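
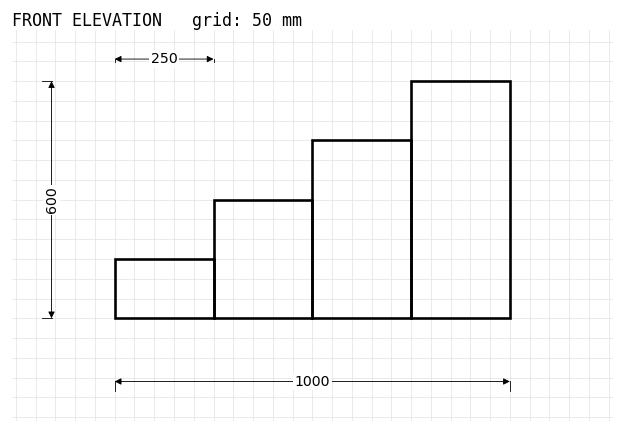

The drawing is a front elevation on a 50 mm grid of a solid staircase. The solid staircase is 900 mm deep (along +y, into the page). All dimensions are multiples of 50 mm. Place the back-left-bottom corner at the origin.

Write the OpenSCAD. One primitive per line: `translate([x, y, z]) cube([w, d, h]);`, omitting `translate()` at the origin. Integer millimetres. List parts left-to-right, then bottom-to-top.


cube([250, 900, 150]);
translate([250, 0, 0]) cube([250, 900, 300]);
translate([500, 0, 0]) cube([250, 900, 450]);
translate([750, 0, 0]) cube([250, 900, 600]);


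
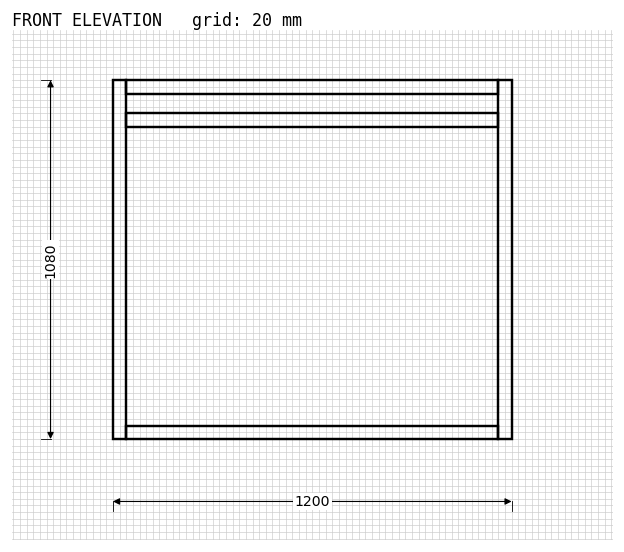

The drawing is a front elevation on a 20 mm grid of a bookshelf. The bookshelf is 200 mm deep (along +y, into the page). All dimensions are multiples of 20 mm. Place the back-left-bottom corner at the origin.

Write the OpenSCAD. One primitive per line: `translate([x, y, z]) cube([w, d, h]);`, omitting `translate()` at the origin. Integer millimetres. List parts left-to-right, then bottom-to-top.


cube([40, 200, 1080]);
translate([40, 0, 0]) cube([1120, 200, 40]);
translate([40, 0, 940]) cube([1120, 200, 40]);
translate([40, 0, 1040]) cube([1120, 200, 40]);
translate([1160, 0, 0]) cube([40, 200, 1080]);


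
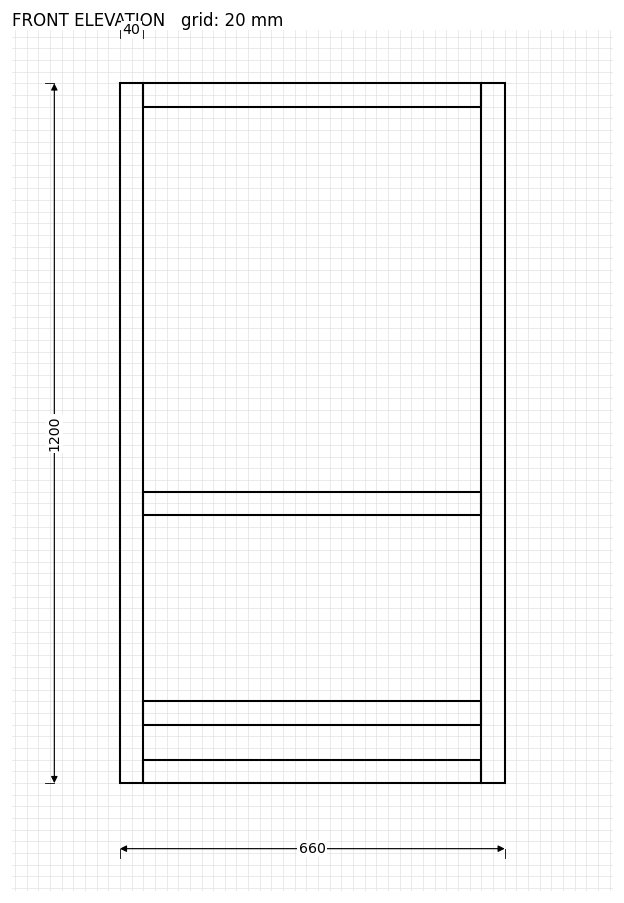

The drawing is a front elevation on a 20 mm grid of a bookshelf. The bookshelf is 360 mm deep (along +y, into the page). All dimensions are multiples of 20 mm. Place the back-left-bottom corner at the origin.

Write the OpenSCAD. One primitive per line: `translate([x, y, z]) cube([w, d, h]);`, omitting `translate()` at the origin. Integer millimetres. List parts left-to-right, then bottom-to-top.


cube([40, 360, 1200]);
translate([40, 0, 0]) cube([580, 360, 40]);
translate([40, 0, 100]) cube([580, 360, 40]);
translate([40, 0, 460]) cube([580, 360, 40]);
translate([40, 0, 1160]) cube([580, 360, 40]);
translate([620, 0, 0]) cube([40, 360, 1200]);


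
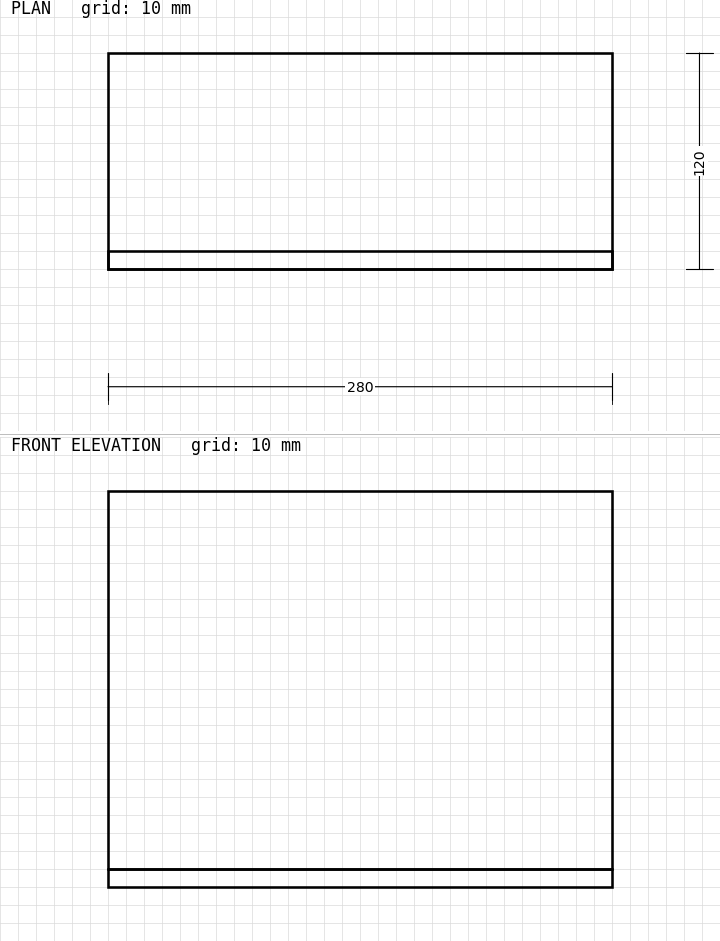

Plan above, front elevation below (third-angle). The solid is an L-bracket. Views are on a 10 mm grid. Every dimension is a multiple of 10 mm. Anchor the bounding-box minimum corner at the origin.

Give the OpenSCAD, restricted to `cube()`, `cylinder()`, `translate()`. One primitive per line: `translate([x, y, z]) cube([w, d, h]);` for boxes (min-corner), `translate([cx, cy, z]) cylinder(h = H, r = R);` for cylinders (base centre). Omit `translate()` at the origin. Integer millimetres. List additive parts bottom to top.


cube([280, 120, 10]);
translate([0, 0, 10]) cube([280, 10, 210]);


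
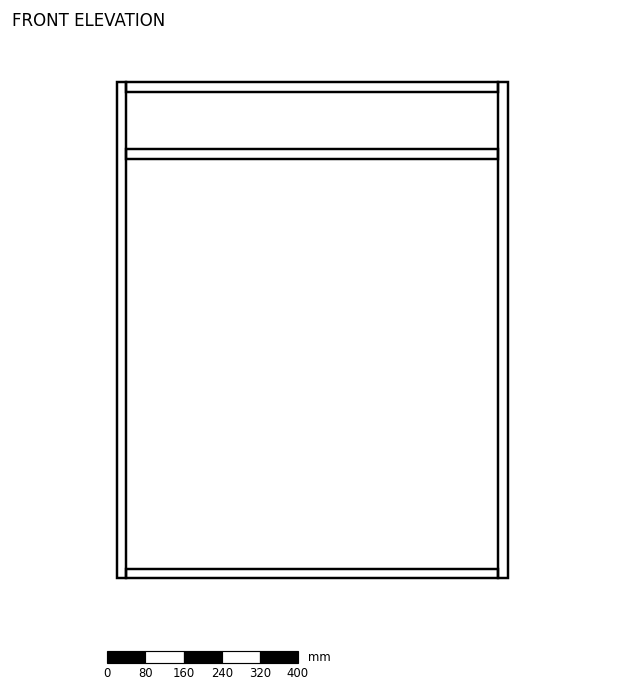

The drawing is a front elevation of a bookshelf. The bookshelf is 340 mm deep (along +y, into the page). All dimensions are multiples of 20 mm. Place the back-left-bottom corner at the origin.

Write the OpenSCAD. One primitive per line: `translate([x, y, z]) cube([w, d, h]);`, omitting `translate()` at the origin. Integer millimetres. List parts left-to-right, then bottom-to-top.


cube([20, 340, 1040]);
translate([20, 0, 0]) cube([780, 340, 20]);
translate([20, 0, 880]) cube([780, 340, 20]);
translate([20, 0, 1020]) cube([780, 340, 20]);
translate([800, 0, 0]) cube([20, 340, 1040]);


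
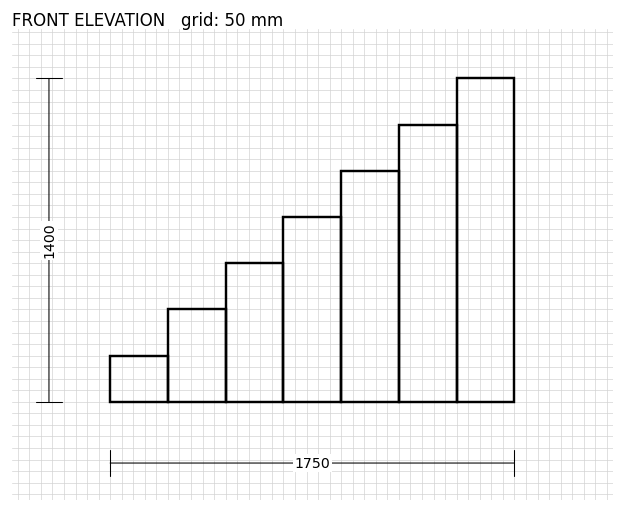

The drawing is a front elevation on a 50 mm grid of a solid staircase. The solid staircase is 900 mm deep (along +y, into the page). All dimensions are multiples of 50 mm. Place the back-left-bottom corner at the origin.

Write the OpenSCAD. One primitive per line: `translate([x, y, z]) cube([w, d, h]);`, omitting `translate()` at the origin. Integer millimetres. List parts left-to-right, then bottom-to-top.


cube([250, 900, 200]);
translate([250, 0, 0]) cube([250, 900, 400]);
translate([500, 0, 0]) cube([250, 900, 600]);
translate([750, 0, 0]) cube([250, 900, 800]);
translate([1000, 0, 0]) cube([250, 900, 1000]);
translate([1250, 0, 0]) cube([250, 900, 1200]);
translate([1500, 0, 0]) cube([250, 900, 1400]);


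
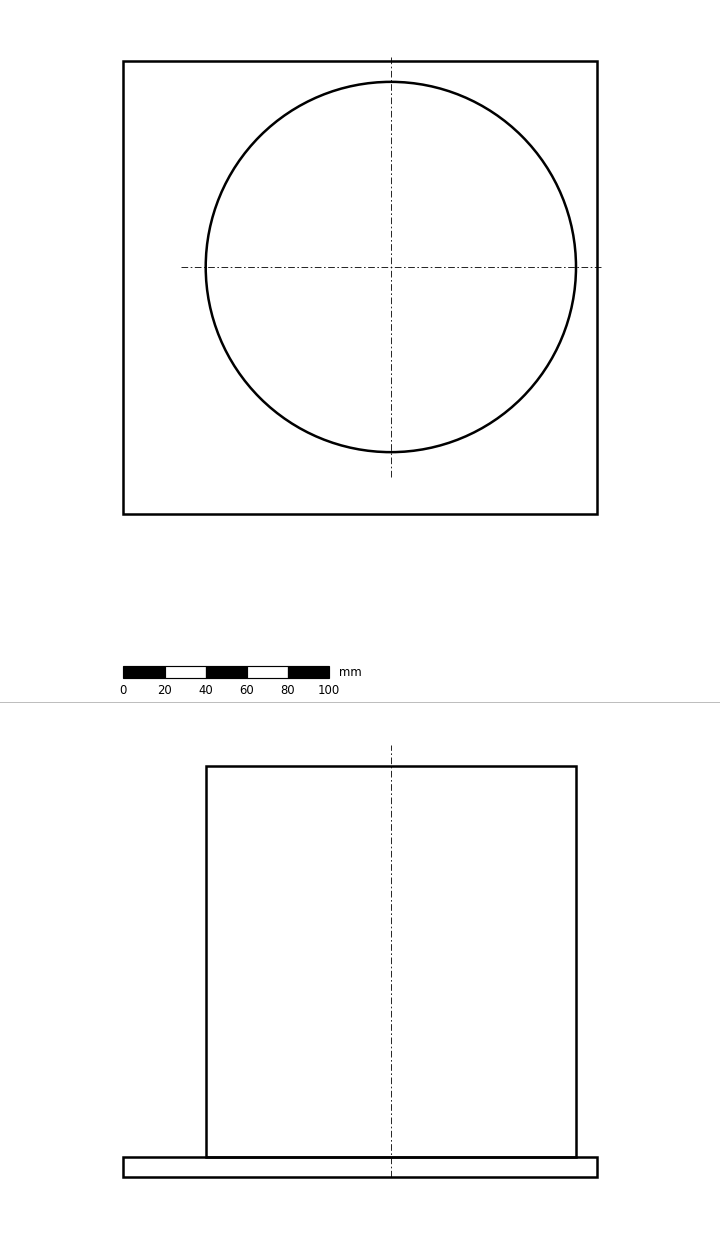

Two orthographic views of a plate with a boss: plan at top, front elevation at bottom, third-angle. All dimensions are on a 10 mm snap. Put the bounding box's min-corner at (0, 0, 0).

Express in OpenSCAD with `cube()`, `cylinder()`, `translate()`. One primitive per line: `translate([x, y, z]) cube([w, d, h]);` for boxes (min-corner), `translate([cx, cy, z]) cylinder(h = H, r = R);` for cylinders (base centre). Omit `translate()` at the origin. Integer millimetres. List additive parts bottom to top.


cube([230, 220, 10]);
translate([130, 120, 10]) cylinder(h = 190, r = 90);


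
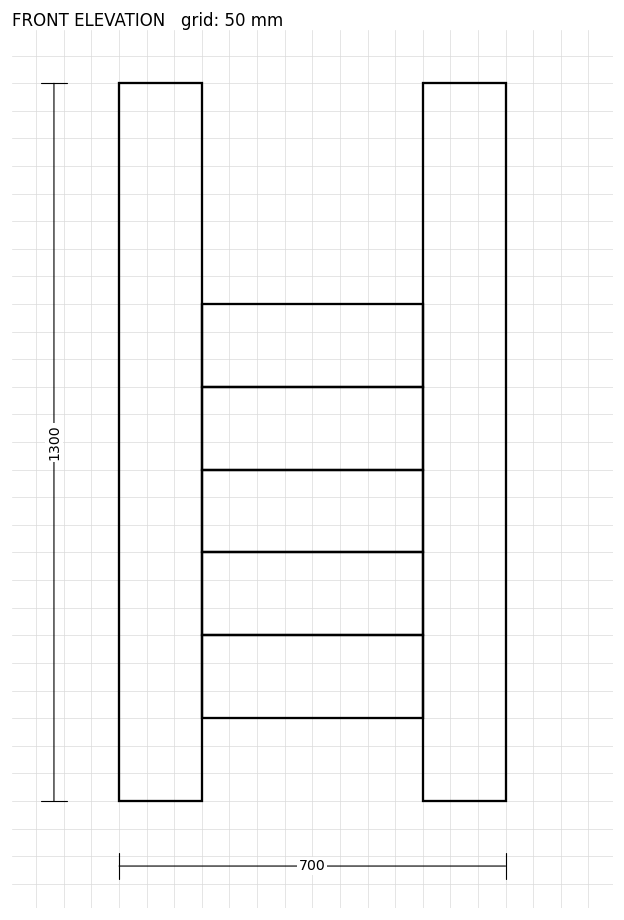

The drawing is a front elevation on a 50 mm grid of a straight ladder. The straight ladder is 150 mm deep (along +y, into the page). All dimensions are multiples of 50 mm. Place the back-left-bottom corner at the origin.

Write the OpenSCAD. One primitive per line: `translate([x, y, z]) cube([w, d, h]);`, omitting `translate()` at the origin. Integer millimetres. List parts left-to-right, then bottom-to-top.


cube([150, 150, 1300]);
translate([150, 0, 150]) cube([400, 150, 150]);
translate([150, 0, 300]) cube([400, 150, 150]);
translate([150, 0, 450]) cube([400, 150, 150]);
translate([150, 0, 600]) cube([400, 150, 150]);
translate([150, 0, 750]) cube([400, 150, 150]);
translate([550, 0, 0]) cube([150, 150, 1300]);


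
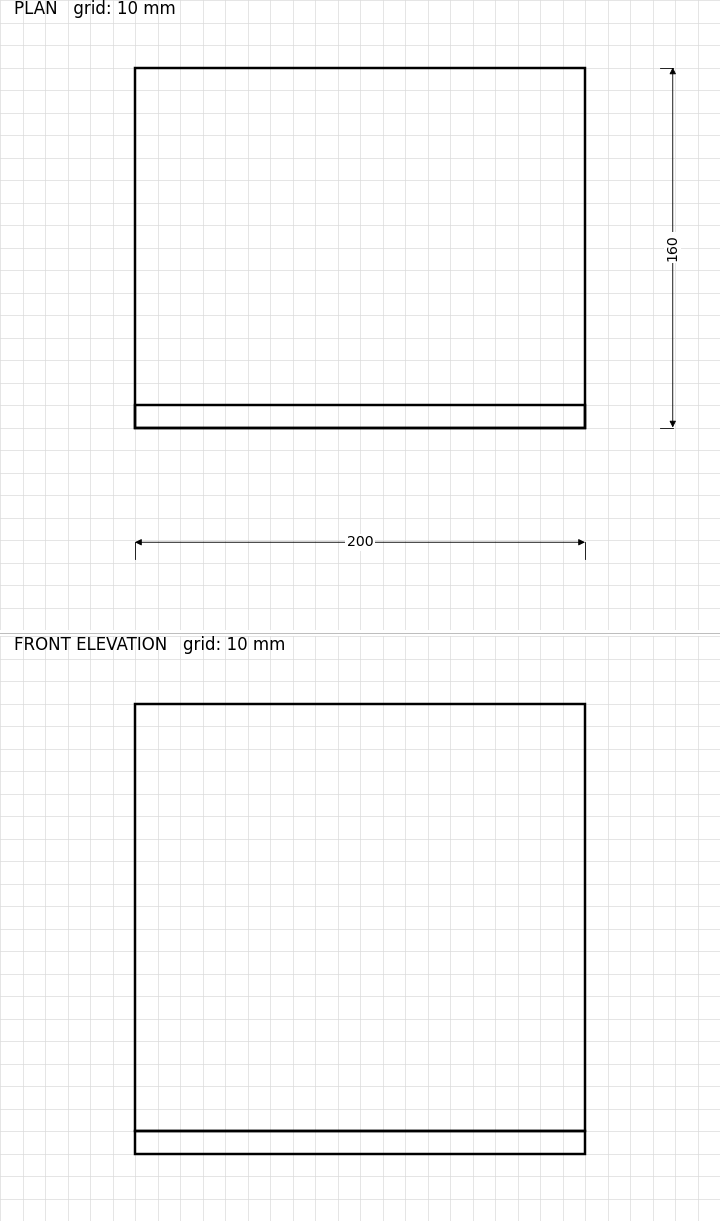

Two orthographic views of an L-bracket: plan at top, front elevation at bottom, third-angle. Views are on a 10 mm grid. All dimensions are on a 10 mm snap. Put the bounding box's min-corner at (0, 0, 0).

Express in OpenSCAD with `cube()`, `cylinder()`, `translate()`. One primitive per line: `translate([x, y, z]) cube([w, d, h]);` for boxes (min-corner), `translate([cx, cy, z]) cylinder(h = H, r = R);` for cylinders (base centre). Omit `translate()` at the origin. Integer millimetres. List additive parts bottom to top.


cube([200, 160, 10]);
translate([0, 0, 10]) cube([200, 10, 190]);


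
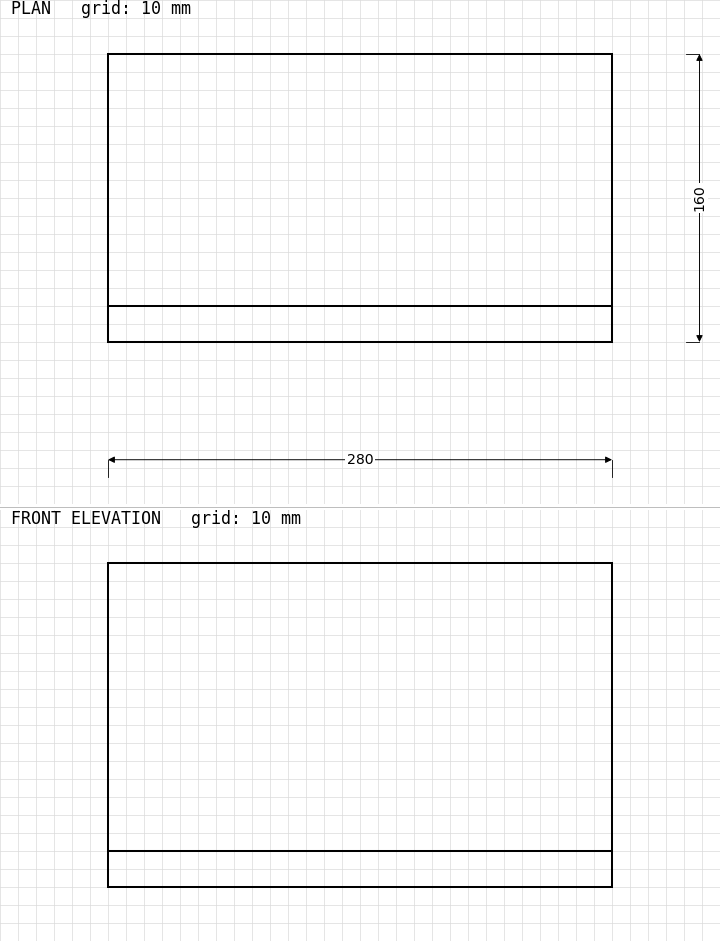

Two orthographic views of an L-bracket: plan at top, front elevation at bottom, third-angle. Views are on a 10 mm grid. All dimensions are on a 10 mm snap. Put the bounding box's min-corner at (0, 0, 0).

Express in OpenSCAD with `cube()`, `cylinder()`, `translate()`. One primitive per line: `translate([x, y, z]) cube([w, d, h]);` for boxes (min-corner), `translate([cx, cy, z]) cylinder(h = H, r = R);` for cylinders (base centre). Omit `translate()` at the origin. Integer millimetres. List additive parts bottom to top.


cube([280, 160, 20]);
translate([0, 0, 20]) cube([280, 20, 160]);


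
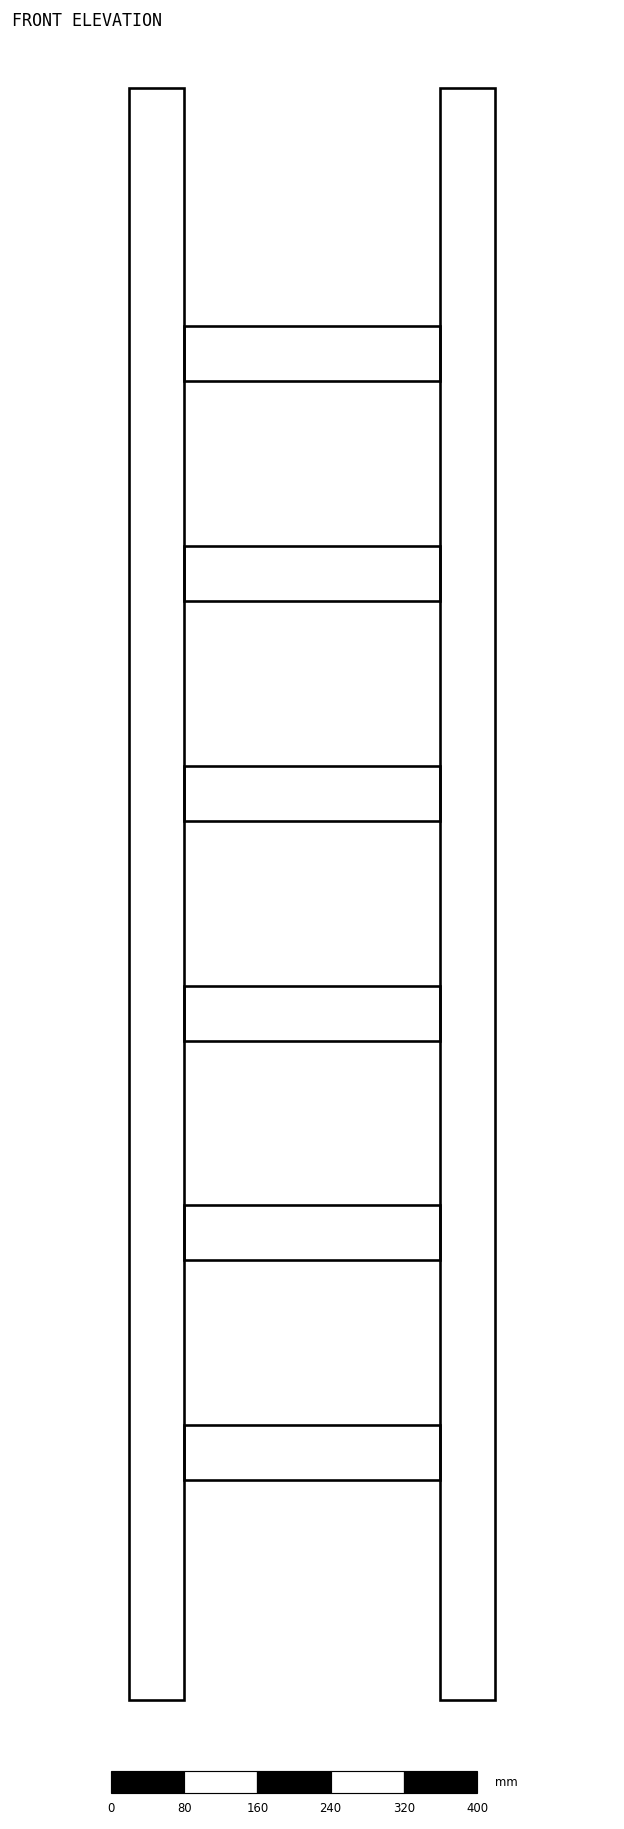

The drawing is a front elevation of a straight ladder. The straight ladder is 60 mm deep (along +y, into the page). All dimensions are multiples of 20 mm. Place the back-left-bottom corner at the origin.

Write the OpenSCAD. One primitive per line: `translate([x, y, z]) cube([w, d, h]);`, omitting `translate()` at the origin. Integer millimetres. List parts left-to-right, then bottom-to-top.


cube([60, 60, 1760]);
translate([60, 0, 240]) cube([280, 60, 60]);
translate([60, 0, 480]) cube([280, 60, 60]);
translate([60, 0, 720]) cube([280, 60, 60]);
translate([60, 0, 960]) cube([280, 60, 60]);
translate([60, 0, 1200]) cube([280, 60, 60]);
translate([60, 0, 1440]) cube([280, 60, 60]);
translate([340, 0, 0]) cube([60, 60, 1760]);


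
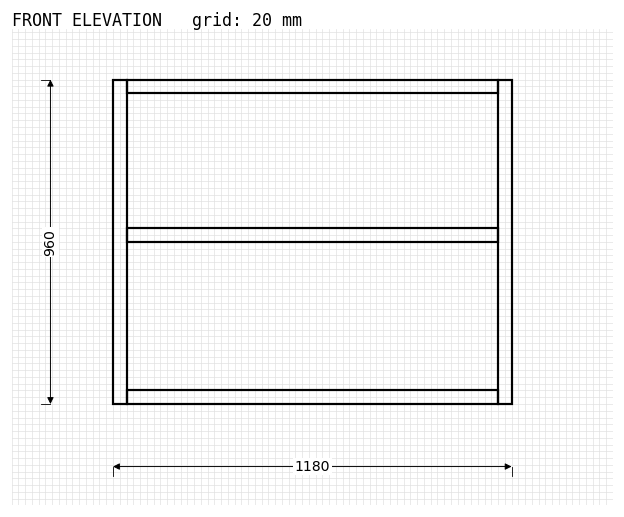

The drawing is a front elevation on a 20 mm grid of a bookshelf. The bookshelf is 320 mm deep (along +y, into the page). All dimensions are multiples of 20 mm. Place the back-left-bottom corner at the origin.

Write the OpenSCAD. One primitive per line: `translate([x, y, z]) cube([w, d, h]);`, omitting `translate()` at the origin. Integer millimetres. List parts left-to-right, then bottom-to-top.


cube([40, 320, 960]);
translate([40, 0, 0]) cube([1100, 320, 40]);
translate([40, 0, 480]) cube([1100, 320, 40]);
translate([40, 0, 920]) cube([1100, 320, 40]);
translate([1140, 0, 0]) cube([40, 320, 960]);


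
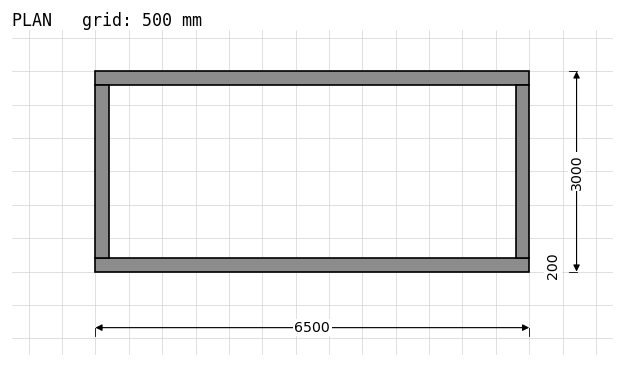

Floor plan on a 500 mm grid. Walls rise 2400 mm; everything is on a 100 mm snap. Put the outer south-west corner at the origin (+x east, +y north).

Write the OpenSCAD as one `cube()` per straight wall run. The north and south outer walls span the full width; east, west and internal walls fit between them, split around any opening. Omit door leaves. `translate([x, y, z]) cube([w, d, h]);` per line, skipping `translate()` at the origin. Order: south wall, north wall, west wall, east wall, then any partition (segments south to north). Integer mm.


cube([6500, 200, 2400]);
translate([0, 2800, 0]) cube([6500, 200, 2400]);
translate([0, 200, 0]) cube([200, 2600, 2400]);
translate([6300, 200, 0]) cube([200, 2600, 2400]);


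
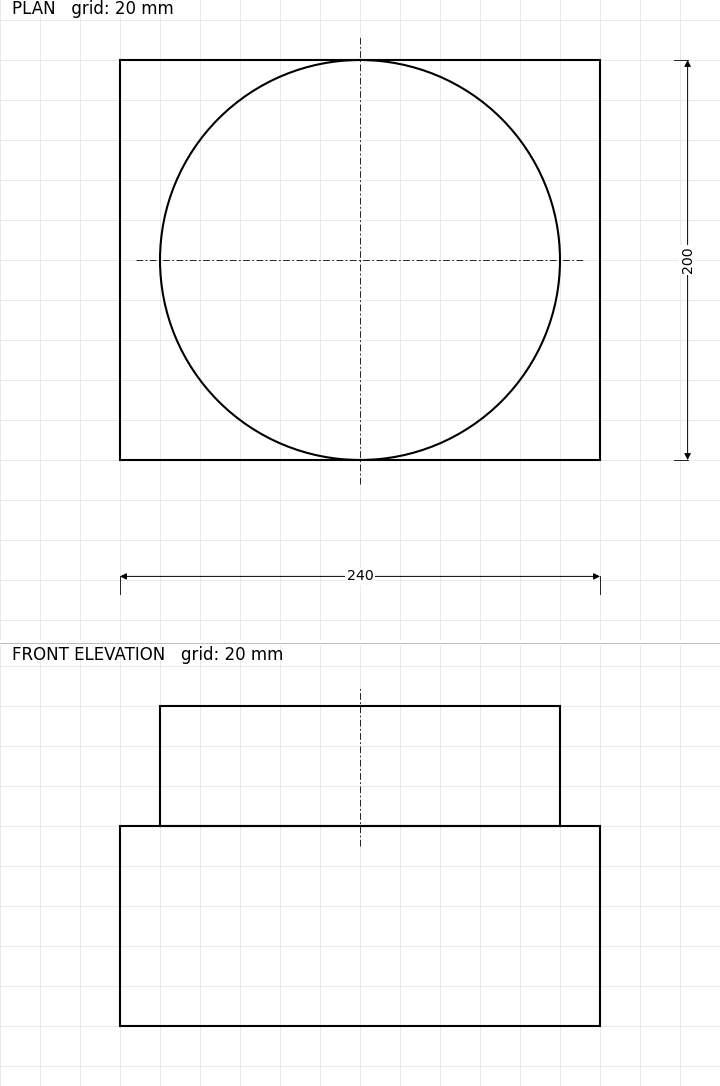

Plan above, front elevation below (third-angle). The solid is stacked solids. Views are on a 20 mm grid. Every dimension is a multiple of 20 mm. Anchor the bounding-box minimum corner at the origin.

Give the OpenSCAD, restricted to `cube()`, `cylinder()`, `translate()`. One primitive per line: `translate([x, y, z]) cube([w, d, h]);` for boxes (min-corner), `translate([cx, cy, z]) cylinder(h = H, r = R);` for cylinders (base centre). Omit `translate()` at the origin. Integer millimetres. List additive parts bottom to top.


cube([240, 200, 100]);
translate([120, 100, 100]) cylinder(h = 60, r = 100);


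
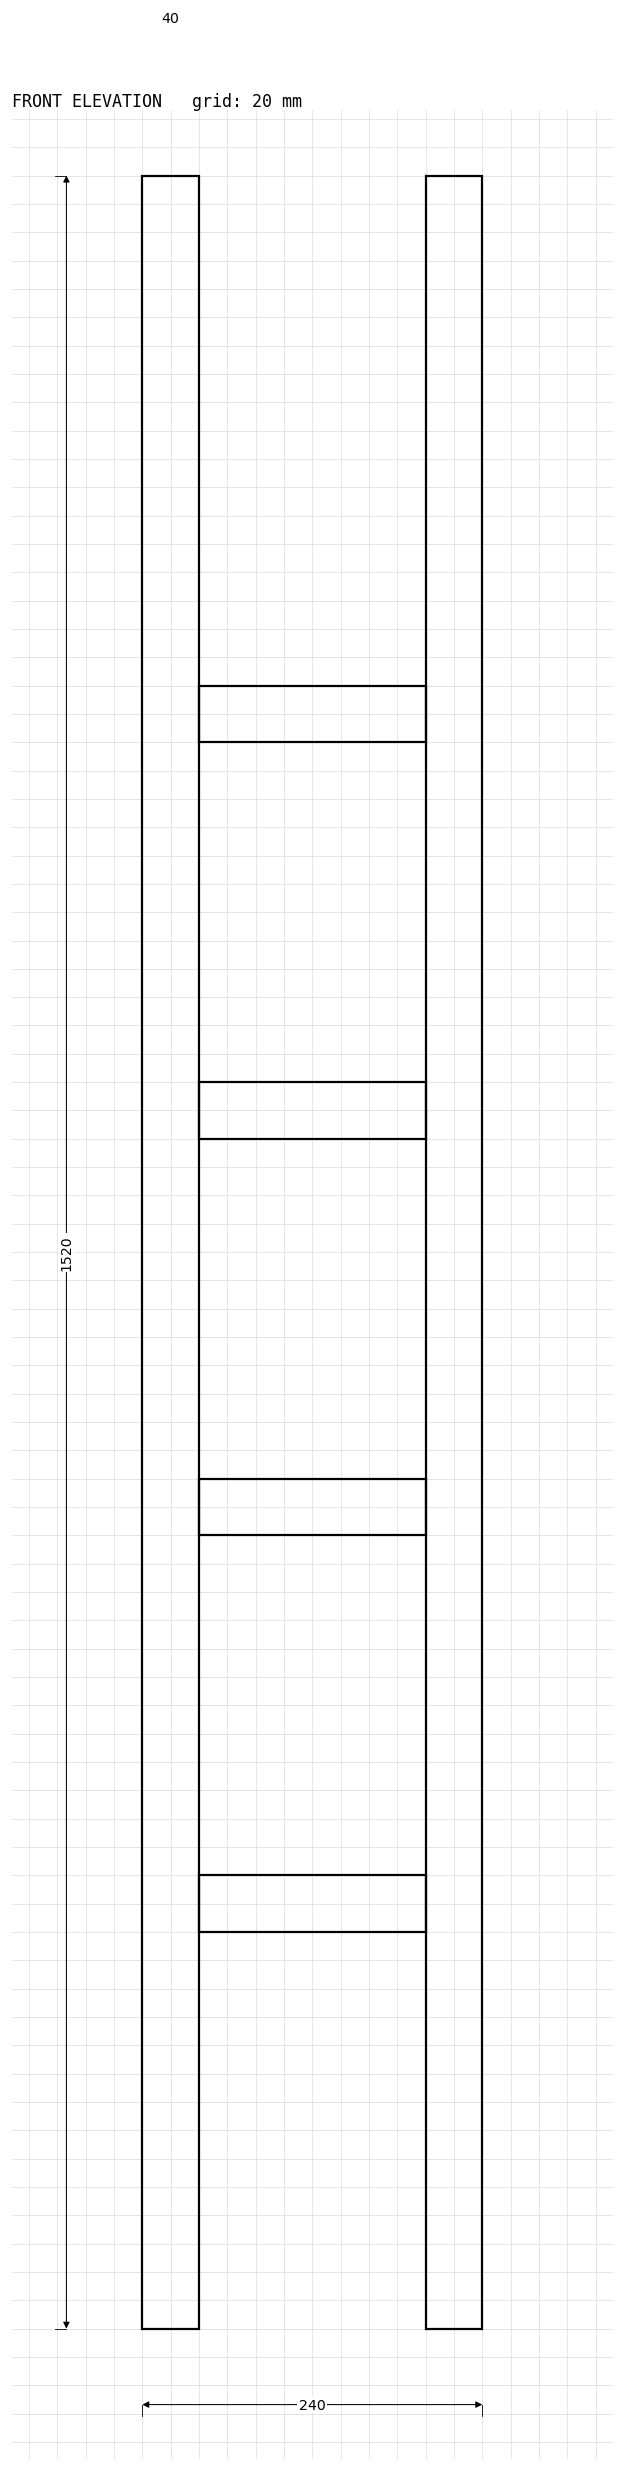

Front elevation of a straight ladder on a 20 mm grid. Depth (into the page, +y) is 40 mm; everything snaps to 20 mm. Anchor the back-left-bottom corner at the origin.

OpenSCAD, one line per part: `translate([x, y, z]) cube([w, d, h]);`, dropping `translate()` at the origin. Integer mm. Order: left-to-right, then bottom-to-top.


cube([40, 40, 1520]);
translate([40, 0, 280]) cube([160, 40, 40]);
translate([40, 0, 560]) cube([160, 40, 40]);
translate([40, 0, 840]) cube([160, 40, 40]);
translate([40, 0, 1120]) cube([160, 40, 40]);
translate([200, 0, 0]) cube([40, 40, 1520]);


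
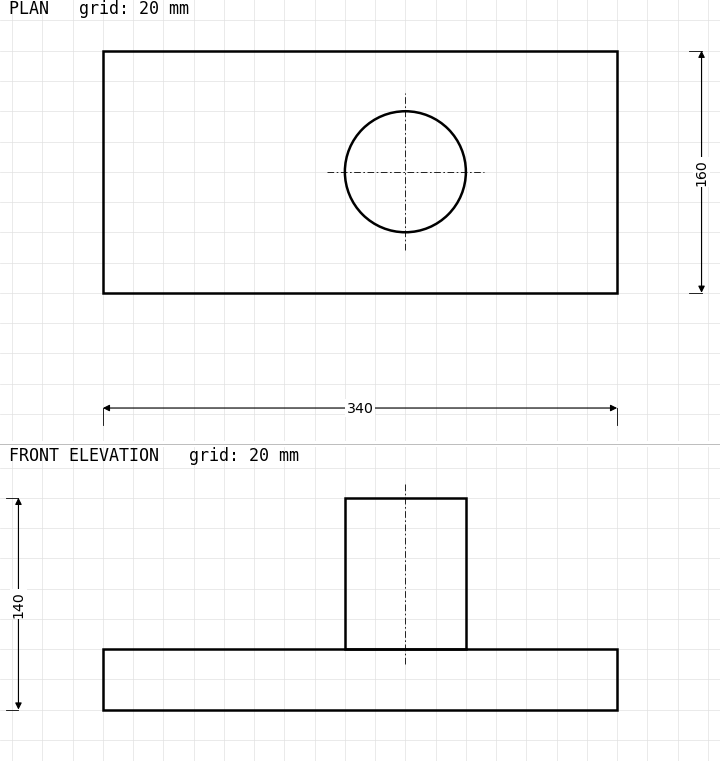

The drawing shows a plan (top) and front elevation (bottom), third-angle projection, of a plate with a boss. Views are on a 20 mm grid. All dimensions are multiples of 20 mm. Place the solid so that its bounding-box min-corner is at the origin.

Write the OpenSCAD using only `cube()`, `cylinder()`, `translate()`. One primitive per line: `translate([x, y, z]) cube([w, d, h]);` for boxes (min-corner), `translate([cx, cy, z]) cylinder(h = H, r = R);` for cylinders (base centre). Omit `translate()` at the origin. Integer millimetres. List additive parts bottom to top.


cube([340, 160, 40]);
translate([200, 80, 40]) cylinder(h = 100, r = 40);


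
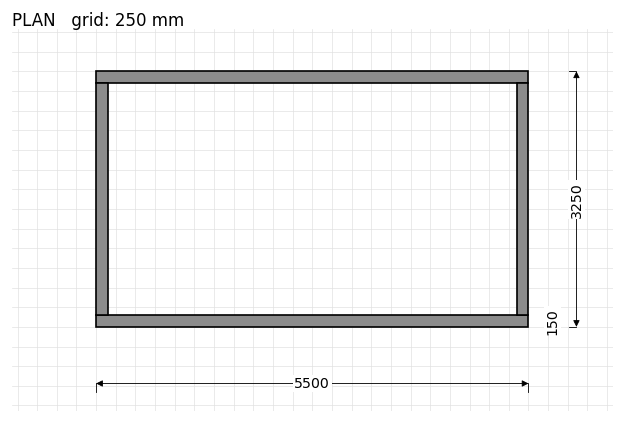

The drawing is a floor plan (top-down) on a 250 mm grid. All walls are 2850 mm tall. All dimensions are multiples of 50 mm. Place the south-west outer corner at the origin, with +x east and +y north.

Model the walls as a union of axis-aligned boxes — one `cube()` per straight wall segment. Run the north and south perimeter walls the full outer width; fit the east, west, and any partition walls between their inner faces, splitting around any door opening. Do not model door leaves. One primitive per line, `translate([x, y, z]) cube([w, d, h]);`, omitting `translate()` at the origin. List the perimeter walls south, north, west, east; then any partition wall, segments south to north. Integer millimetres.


cube([5500, 150, 2850]);
translate([0, 3100, 0]) cube([5500, 150, 2850]);
translate([0, 150, 0]) cube([150, 2950, 2850]);
translate([5350, 150, 0]) cube([150, 2950, 2850]);


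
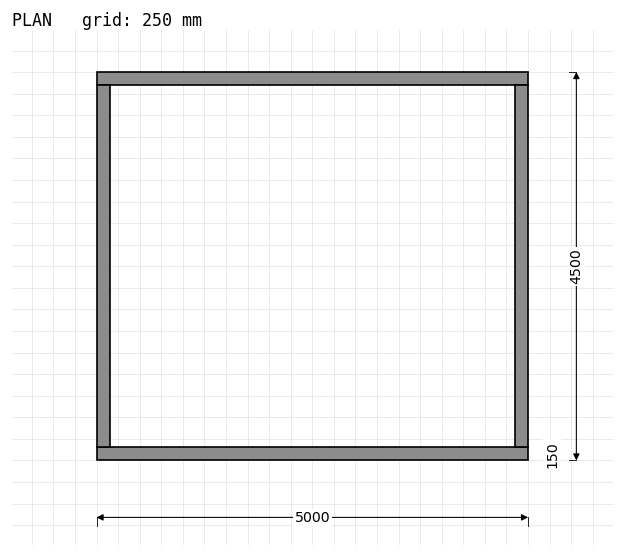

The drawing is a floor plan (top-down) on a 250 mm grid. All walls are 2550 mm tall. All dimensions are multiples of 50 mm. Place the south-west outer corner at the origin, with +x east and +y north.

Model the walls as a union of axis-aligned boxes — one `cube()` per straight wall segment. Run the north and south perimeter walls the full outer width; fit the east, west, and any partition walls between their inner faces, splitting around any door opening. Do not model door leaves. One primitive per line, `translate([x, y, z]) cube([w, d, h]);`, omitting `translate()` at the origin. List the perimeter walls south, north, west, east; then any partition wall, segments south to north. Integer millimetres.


cube([5000, 150, 2550]);
translate([0, 4350, 0]) cube([5000, 150, 2550]);
translate([0, 150, 0]) cube([150, 4200, 2550]);
translate([4850, 150, 0]) cube([150, 4200, 2550]);


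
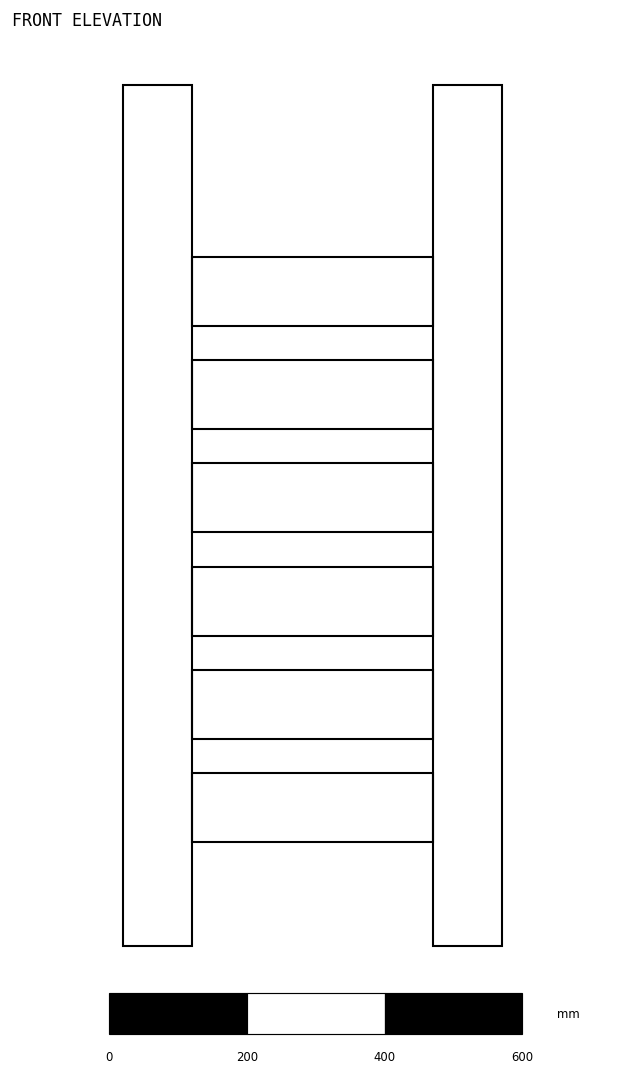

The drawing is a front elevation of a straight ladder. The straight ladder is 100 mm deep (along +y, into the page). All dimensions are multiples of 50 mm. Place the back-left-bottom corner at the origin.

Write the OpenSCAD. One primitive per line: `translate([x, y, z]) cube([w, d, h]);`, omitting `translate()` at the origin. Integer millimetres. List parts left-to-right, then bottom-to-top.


cube([100, 100, 1250]);
translate([100, 0, 150]) cube([350, 100, 100]);
translate([100, 0, 300]) cube([350, 100, 100]);
translate([100, 0, 450]) cube([350, 100, 100]);
translate([100, 0, 600]) cube([350, 100, 100]);
translate([100, 0, 750]) cube([350, 100, 100]);
translate([100, 0, 900]) cube([350, 100, 100]);
translate([450, 0, 0]) cube([100, 100, 1250]);


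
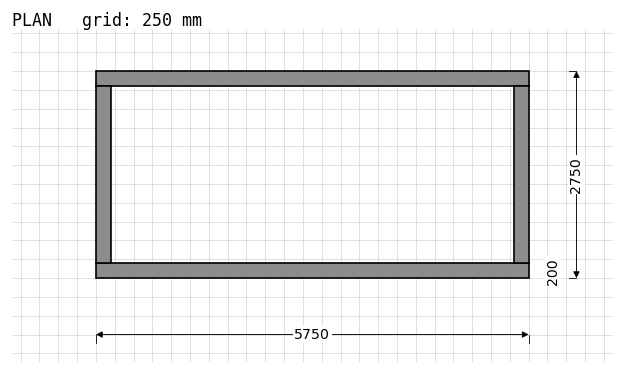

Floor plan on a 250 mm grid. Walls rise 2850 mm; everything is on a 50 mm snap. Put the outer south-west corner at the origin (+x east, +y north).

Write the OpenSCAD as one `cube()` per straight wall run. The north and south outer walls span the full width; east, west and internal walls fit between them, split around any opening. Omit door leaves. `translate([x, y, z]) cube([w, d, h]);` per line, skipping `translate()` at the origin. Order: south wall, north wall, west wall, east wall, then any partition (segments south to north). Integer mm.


cube([5750, 200, 2850]);
translate([0, 2550, 0]) cube([5750, 200, 2850]);
translate([0, 200, 0]) cube([200, 2350, 2850]);
translate([5550, 200, 0]) cube([200, 2350, 2850]);


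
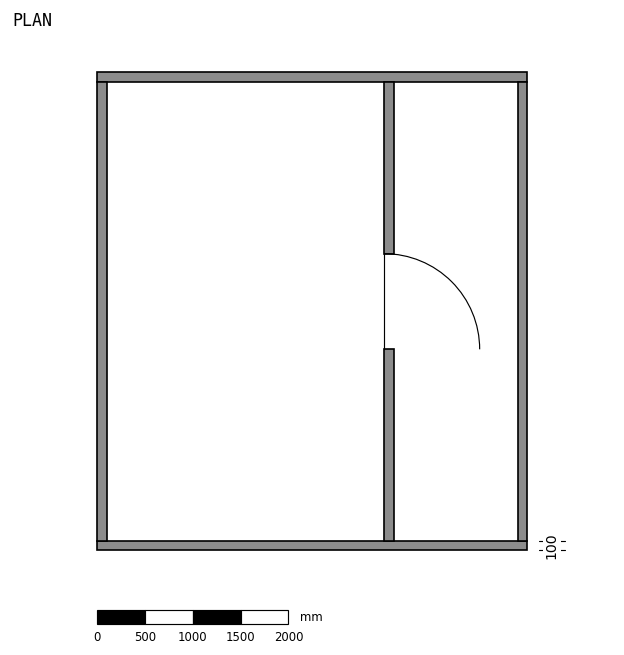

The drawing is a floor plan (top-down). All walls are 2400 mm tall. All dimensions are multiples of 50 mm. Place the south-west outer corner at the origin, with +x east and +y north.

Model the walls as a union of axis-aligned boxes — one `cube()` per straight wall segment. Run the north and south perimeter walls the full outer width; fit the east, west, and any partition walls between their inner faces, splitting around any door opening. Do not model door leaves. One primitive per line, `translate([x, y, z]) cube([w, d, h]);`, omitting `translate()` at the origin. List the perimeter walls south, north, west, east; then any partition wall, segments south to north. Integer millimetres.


cube([4500, 100, 2400]);
translate([0, 4900, 0]) cube([4500, 100, 2400]);
translate([0, 100, 0]) cube([100, 4800, 2400]);
translate([4400, 100, 0]) cube([100, 4800, 2400]);
translate([3000, 100, 0]) cube([100, 2000, 2400]);
translate([3000, 3100, 0]) cube([100, 1800, 2400]);


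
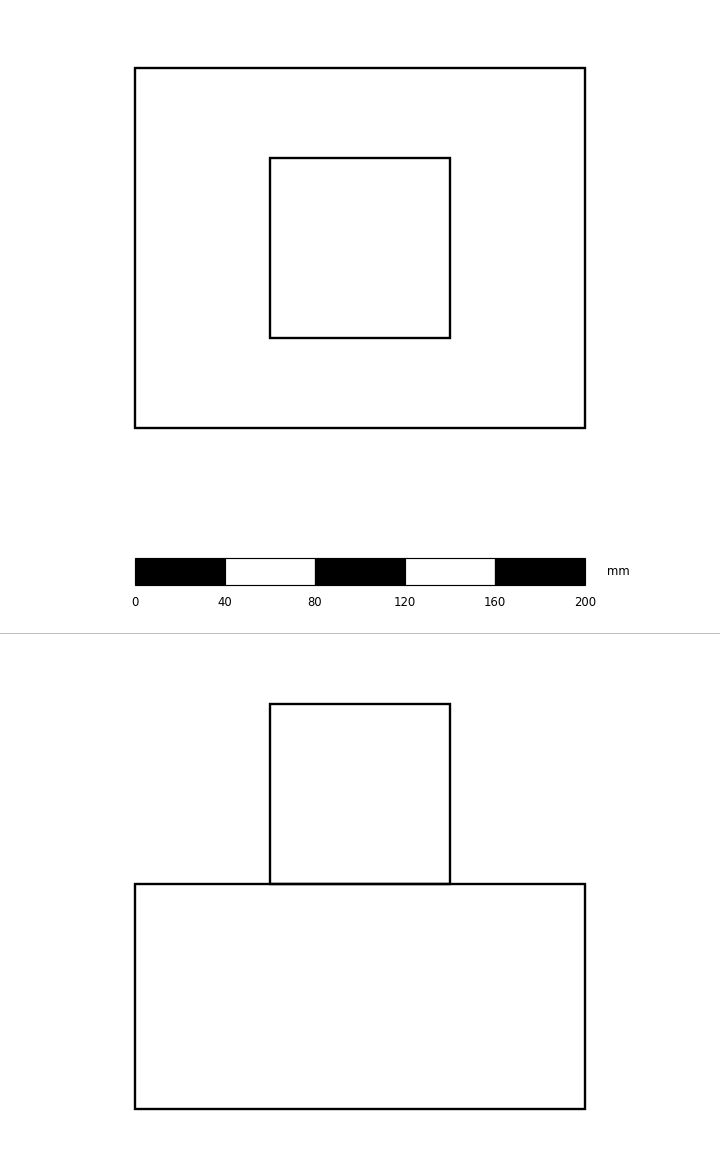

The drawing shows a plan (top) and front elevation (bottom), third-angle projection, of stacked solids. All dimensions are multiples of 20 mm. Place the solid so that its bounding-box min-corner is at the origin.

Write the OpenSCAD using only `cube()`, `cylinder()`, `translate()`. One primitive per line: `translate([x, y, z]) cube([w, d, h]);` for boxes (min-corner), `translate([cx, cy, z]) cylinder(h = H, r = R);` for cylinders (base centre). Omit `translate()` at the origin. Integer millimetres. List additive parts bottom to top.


cube([200, 160, 100]);
translate([60, 40, 100]) cube([80, 80, 80]);


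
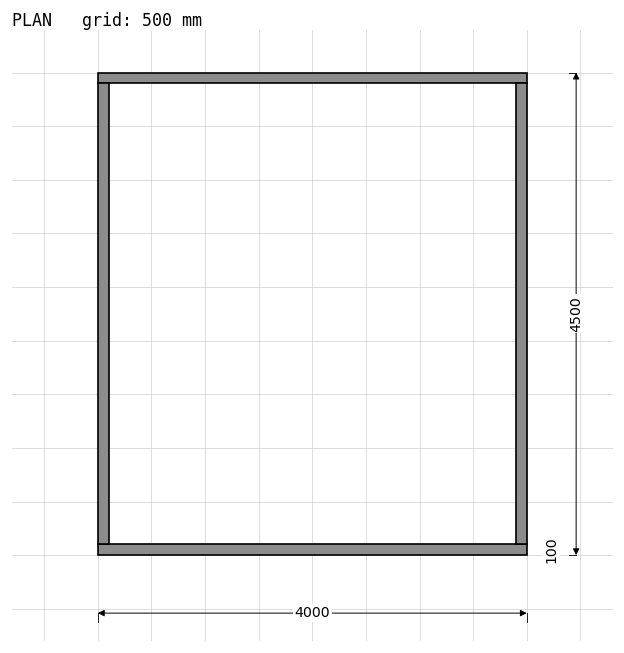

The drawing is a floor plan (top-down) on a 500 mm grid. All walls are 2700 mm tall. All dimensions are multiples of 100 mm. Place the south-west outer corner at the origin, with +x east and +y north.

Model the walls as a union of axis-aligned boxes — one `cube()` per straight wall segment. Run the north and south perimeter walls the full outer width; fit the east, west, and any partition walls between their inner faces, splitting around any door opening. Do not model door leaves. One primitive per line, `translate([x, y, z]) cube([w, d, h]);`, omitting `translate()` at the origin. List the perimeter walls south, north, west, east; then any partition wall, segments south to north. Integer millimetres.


cube([4000, 100, 2700]);
translate([0, 4400, 0]) cube([4000, 100, 2700]);
translate([0, 100, 0]) cube([100, 4300, 2700]);
translate([3900, 100, 0]) cube([100, 4300, 2700]);


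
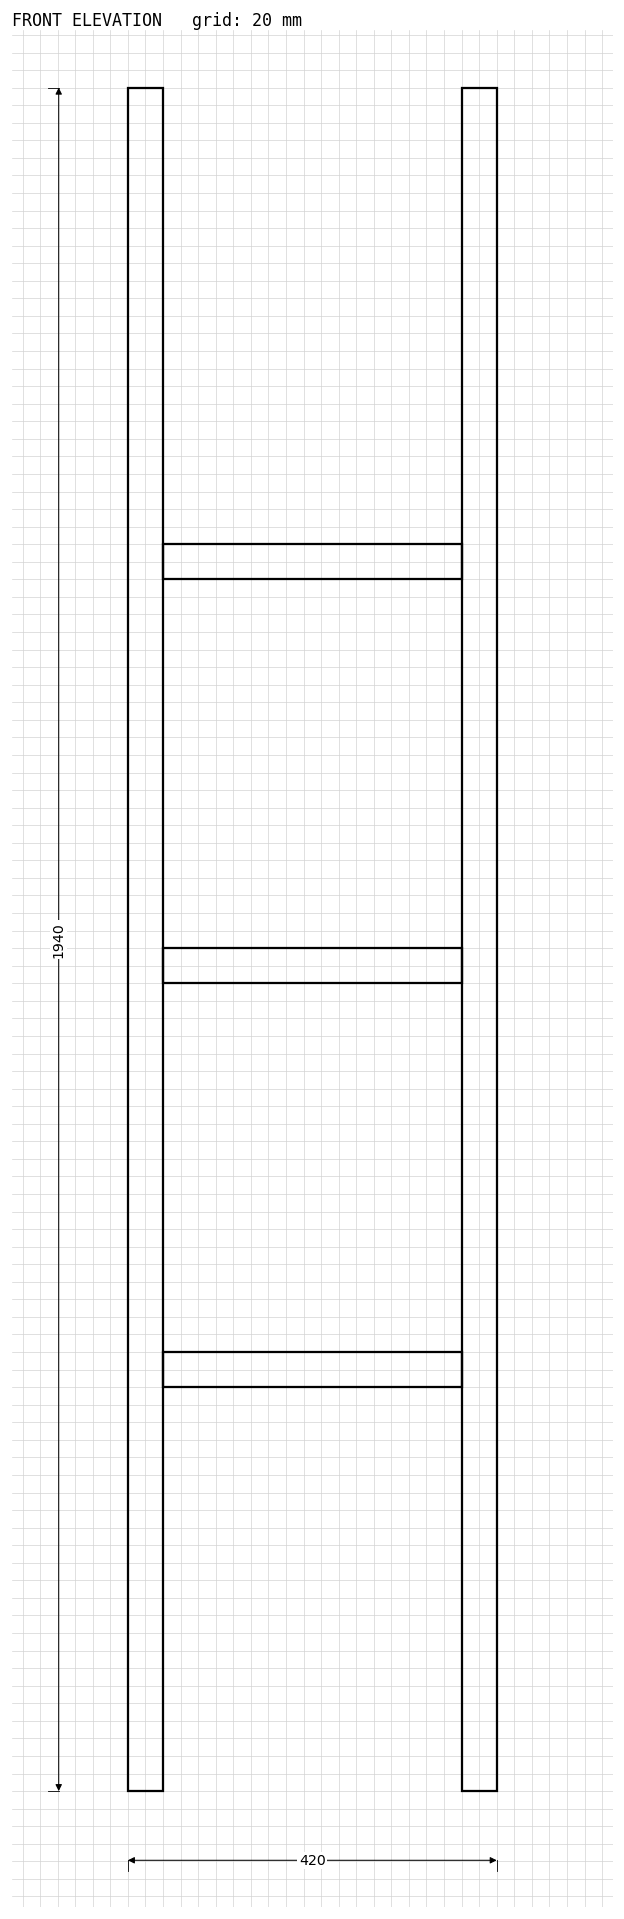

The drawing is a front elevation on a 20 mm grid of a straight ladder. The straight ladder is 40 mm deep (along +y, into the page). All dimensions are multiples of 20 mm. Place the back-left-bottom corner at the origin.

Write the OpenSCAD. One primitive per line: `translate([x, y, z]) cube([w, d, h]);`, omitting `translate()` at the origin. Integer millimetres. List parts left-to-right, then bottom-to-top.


cube([40, 40, 1940]);
translate([40, 0, 460]) cube([340, 40, 40]);
translate([40, 0, 920]) cube([340, 40, 40]);
translate([40, 0, 1380]) cube([340, 40, 40]);
translate([380, 0, 0]) cube([40, 40, 1940]);


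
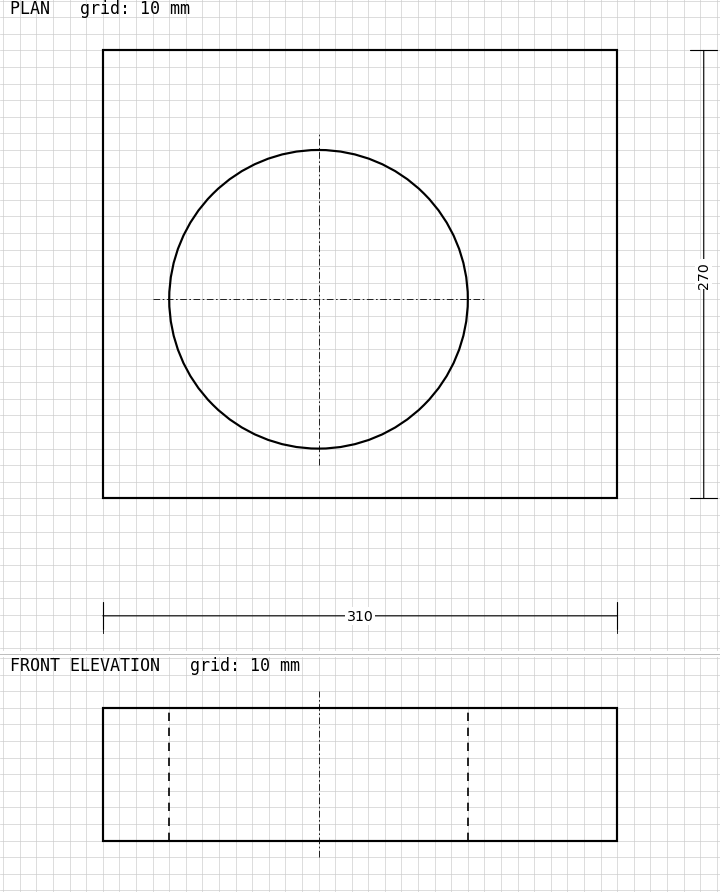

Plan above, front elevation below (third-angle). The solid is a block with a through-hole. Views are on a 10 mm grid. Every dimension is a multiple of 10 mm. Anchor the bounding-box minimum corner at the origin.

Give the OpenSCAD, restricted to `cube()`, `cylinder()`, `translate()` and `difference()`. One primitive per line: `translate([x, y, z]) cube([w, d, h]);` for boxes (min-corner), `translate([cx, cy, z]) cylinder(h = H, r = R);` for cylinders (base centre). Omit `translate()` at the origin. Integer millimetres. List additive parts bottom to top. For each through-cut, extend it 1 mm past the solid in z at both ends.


difference() {
  cube([310, 270, 80]);
  translate([130, 120, -1]) cylinder(h = 82, r = 90);
}


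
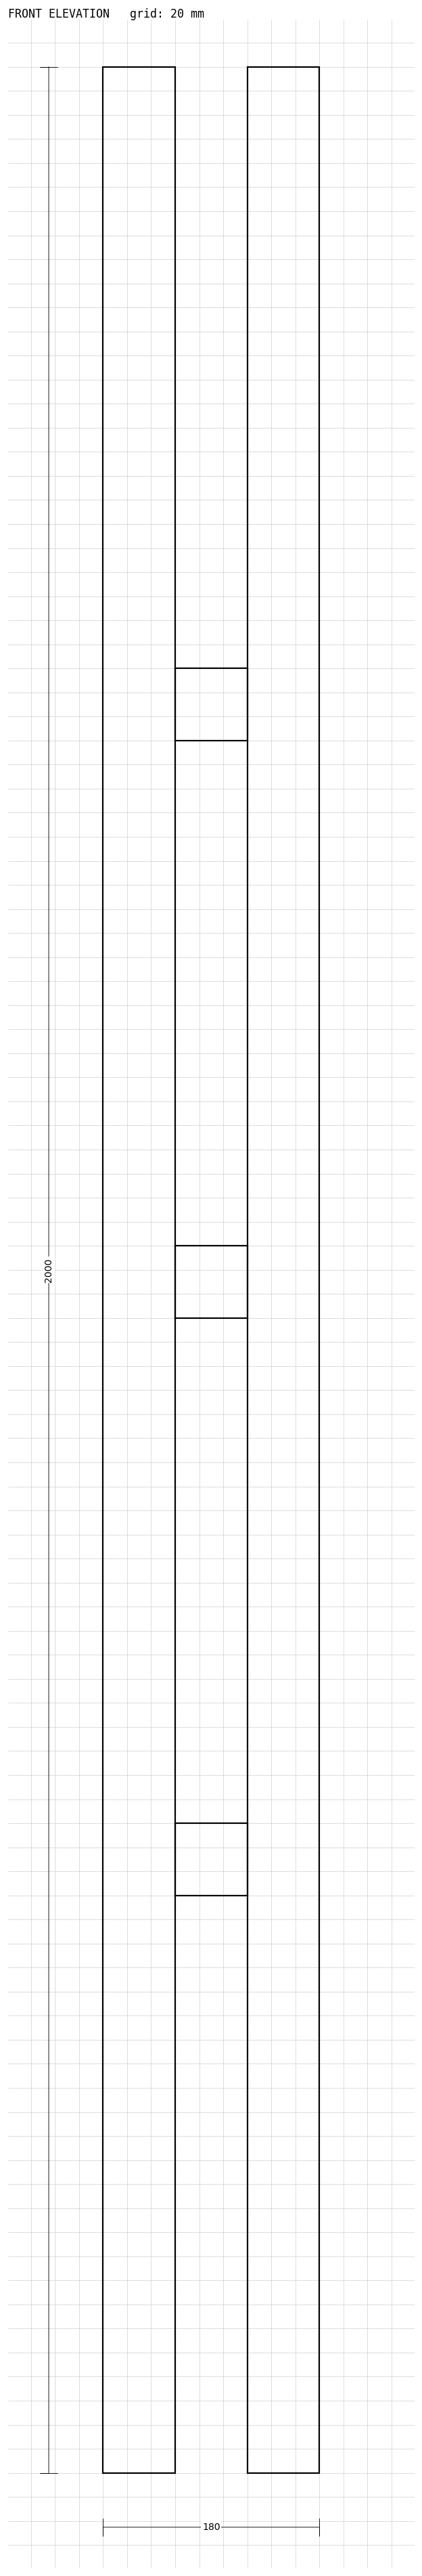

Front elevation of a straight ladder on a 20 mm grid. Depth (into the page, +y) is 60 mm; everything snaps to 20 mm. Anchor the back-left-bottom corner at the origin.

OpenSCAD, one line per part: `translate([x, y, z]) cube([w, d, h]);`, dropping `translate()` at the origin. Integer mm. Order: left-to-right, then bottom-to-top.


cube([60, 60, 2000]);
translate([60, 0, 480]) cube([60, 60, 60]);
translate([60, 0, 960]) cube([60, 60, 60]);
translate([60, 0, 1440]) cube([60, 60, 60]);
translate([120, 0, 0]) cube([60, 60, 2000]);


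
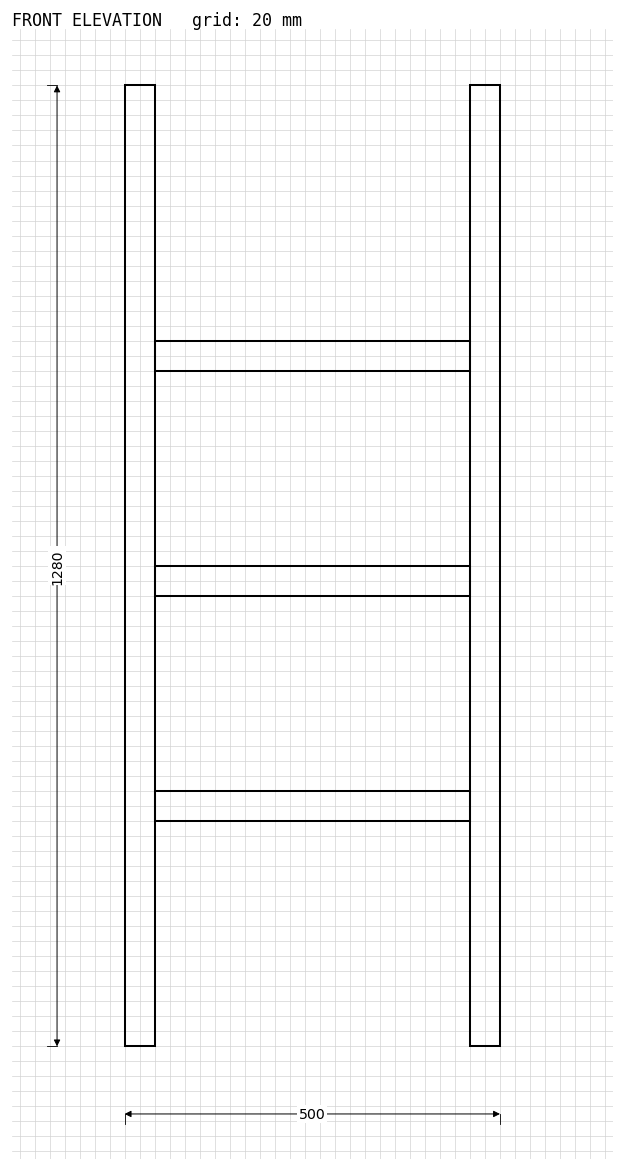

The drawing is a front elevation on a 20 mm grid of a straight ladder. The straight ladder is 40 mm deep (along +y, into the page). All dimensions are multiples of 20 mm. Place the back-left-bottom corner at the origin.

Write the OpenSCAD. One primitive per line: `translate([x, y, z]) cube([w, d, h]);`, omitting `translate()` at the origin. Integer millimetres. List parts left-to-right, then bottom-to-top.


cube([40, 40, 1280]);
translate([40, 0, 300]) cube([420, 40, 40]);
translate([40, 0, 600]) cube([420, 40, 40]);
translate([40, 0, 900]) cube([420, 40, 40]);
translate([460, 0, 0]) cube([40, 40, 1280]);


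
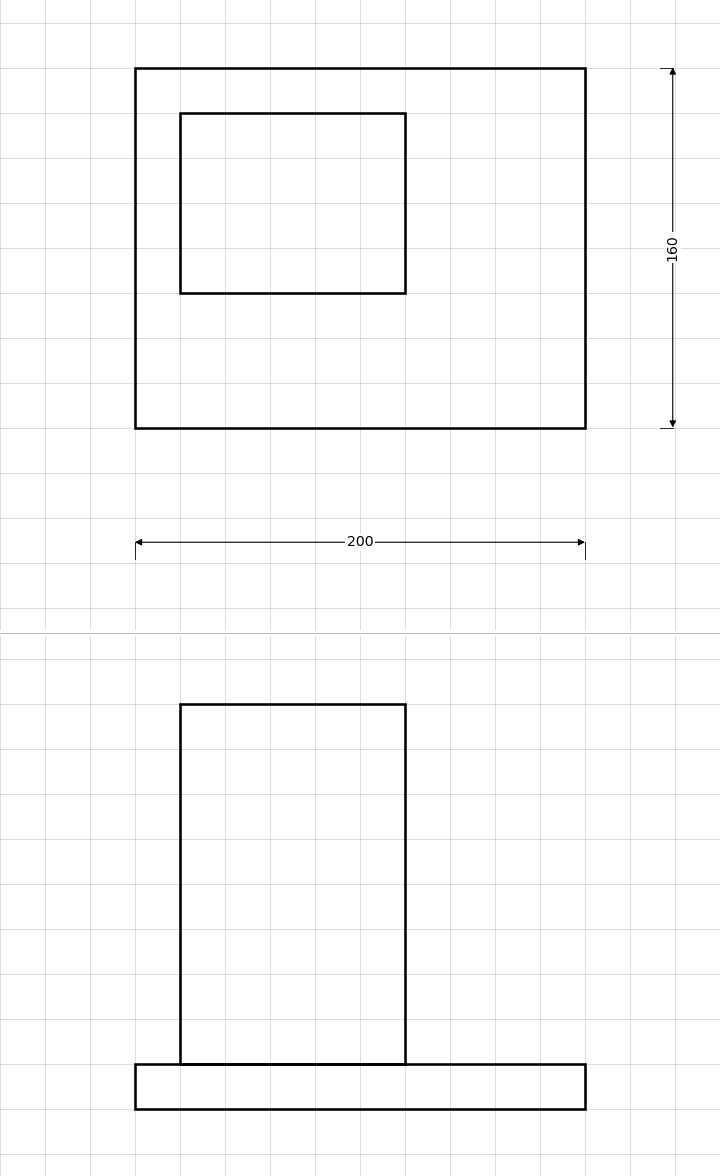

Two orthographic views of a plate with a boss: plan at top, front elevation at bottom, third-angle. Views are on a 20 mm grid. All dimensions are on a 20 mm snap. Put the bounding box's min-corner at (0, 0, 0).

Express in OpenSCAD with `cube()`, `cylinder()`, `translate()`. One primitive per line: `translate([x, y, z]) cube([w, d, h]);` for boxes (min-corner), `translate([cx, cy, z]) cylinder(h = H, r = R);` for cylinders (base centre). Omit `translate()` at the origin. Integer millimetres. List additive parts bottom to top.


cube([200, 160, 20]);
translate([20, 60, 20]) cube([100, 80, 160]);


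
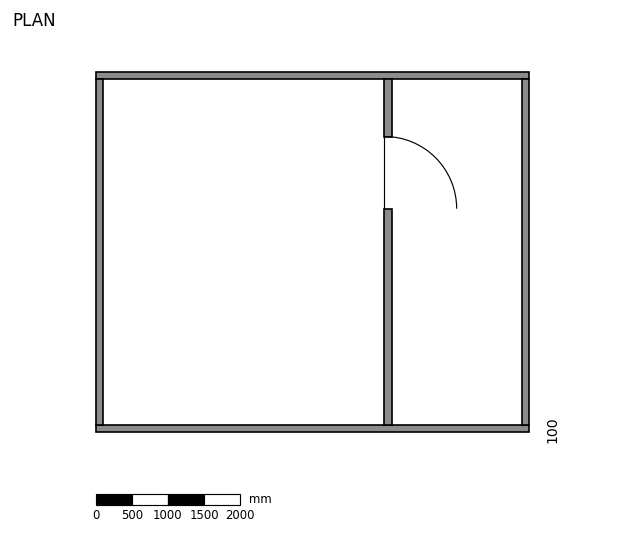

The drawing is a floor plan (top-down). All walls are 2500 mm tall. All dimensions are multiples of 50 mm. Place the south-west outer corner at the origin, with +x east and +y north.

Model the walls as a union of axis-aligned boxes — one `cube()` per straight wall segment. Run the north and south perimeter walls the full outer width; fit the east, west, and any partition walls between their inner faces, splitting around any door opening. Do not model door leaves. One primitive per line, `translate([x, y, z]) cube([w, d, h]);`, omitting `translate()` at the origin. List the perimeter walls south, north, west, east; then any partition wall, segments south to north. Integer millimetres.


cube([6000, 100, 2500]);
translate([0, 4900, 0]) cube([6000, 100, 2500]);
translate([0, 100, 0]) cube([100, 4800, 2500]);
translate([5900, 100, 0]) cube([100, 4800, 2500]);
translate([4000, 100, 0]) cube([100, 3000, 2500]);
translate([4000, 4100, 0]) cube([100, 800, 2500]);


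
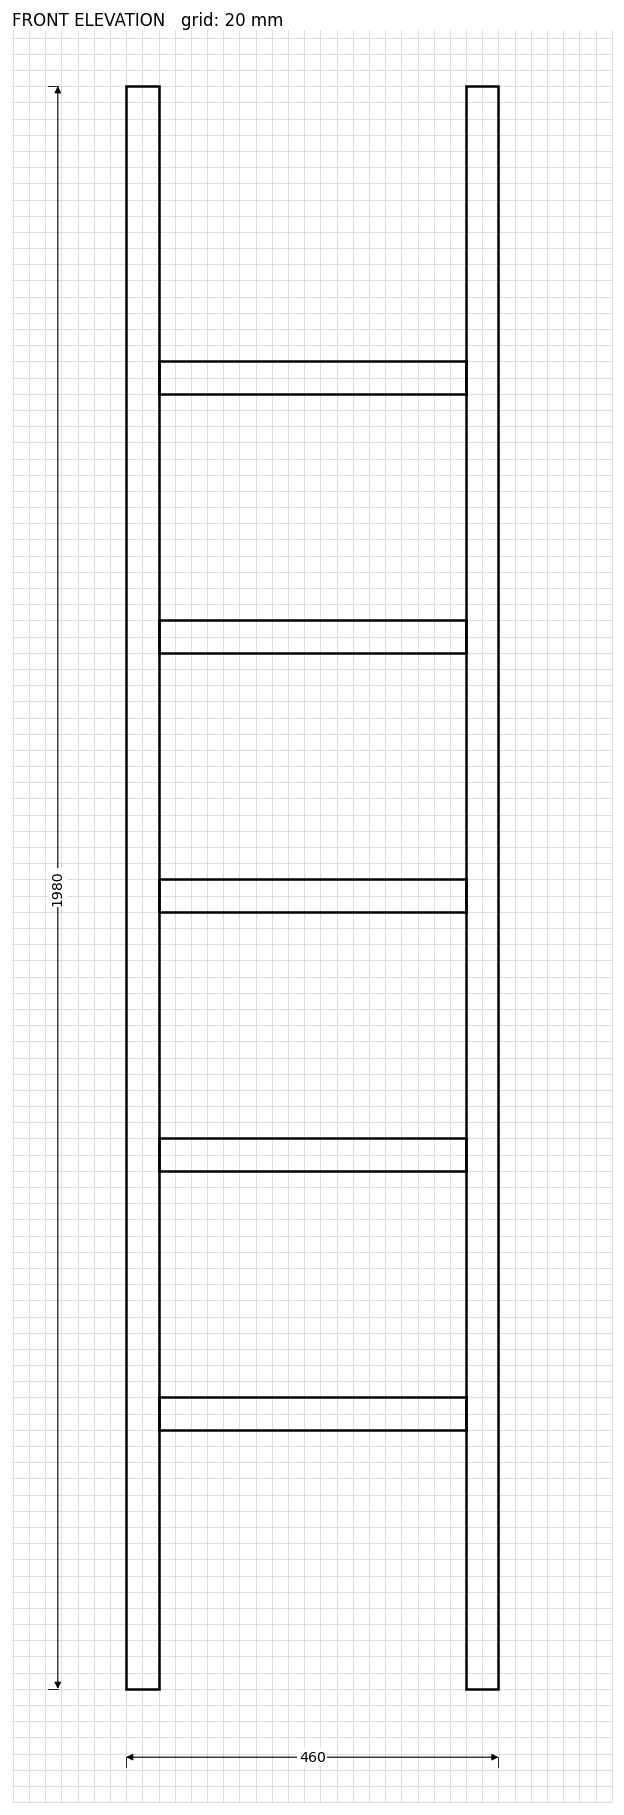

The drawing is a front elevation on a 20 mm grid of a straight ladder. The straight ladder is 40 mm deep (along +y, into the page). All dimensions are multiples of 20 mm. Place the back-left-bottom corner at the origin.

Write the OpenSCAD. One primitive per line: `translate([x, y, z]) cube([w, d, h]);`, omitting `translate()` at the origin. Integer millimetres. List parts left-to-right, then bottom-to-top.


cube([40, 40, 1980]);
translate([40, 0, 320]) cube([380, 40, 40]);
translate([40, 0, 640]) cube([380, 40, 40]);
translate([40, 0, 960]) cube([380, 40, 40]);
translate([40, 0, 1280]) cube([380, 40, 40]);
translate([40, 0, 1600]) cube([380, 40, 40]);
translate([420, 0, 0]) cube([40, 40, 1980]);


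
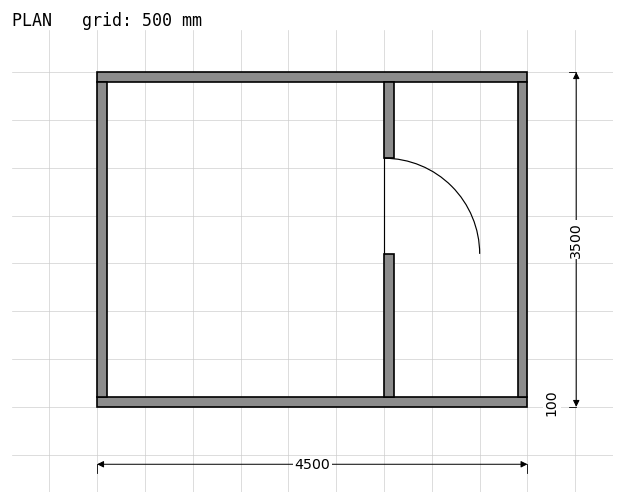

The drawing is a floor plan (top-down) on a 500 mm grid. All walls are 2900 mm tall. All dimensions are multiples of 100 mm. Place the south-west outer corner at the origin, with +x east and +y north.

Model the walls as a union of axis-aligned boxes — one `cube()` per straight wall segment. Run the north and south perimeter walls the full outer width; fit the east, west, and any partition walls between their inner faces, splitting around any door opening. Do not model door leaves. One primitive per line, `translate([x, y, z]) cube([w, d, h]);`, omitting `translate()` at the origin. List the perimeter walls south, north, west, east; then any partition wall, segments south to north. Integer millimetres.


cube([4500, 100, 2900]);
translate([0, 3400, 0]) cube([4500, 100, 2900]);
translate([0, 100, 0]) cube([100, 3300, 2900]);
translate([4400, 100, 0]) cube([100, 3300, 2900]);
translate([3000, 100, 0]) cube([100, 1500, 2900]);
translate([3000, 2600, 0]) cube([100, 800, 2900]);


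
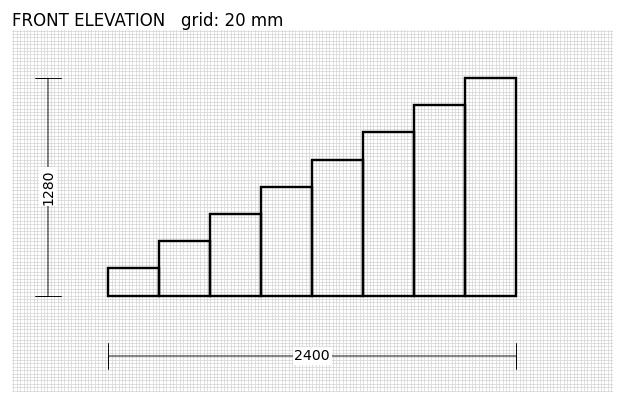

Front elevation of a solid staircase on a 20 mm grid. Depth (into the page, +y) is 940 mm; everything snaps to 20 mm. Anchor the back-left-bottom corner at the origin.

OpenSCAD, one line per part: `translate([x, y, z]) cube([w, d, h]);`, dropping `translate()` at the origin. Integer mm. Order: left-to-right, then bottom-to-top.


cube([300, 940, 160]);
translate([300, 0, 0]) cube([300, 940, 320]);
translate([600, 0, 0]) cube([300, 940, 480]);
translate([900, 0, 0]) cube([300, 940, 640]);
translate([1200, 0, 0]) cube([300, 940, 800]);
translate([1500, 0, 0]) cube([300, 940, 960]);
translate([1800, 0, 0]) cube([300, 940, 1120]);
translate([2100, 0, 0]) cube([300, 940, 1280]);


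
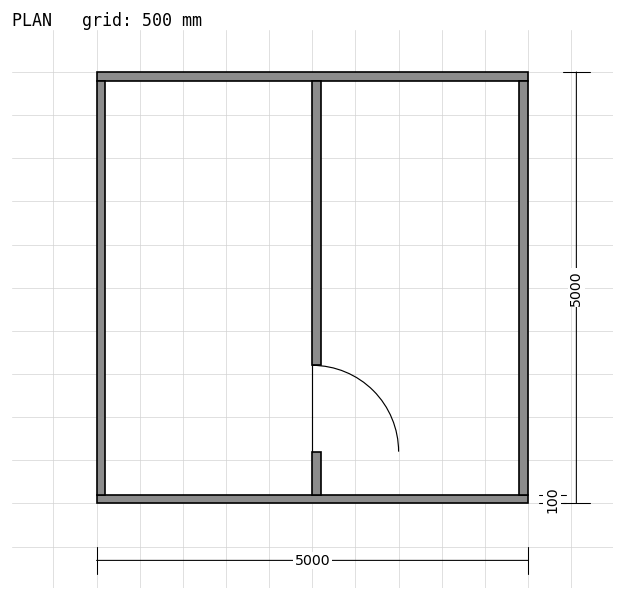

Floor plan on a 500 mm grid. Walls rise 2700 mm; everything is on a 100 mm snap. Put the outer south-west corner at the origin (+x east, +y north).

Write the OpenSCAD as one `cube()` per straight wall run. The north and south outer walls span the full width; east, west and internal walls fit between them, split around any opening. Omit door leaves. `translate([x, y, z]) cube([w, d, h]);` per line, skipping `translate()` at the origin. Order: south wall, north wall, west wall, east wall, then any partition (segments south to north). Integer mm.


cube([5000, 100, 2700]);
translate([0, 4900, 0]) cube([5000, 100, 2700]);
translate([0, 100, 0]) cube([100, 4800, 2700]);
translate([4900, 100, 0]) cube([100, 4800, 2700]);
translate([2500, 100, 0]) cube([100, 500, 2700]);
translate([2500, 1600, 0]) cube([100, 3300, 2700]);


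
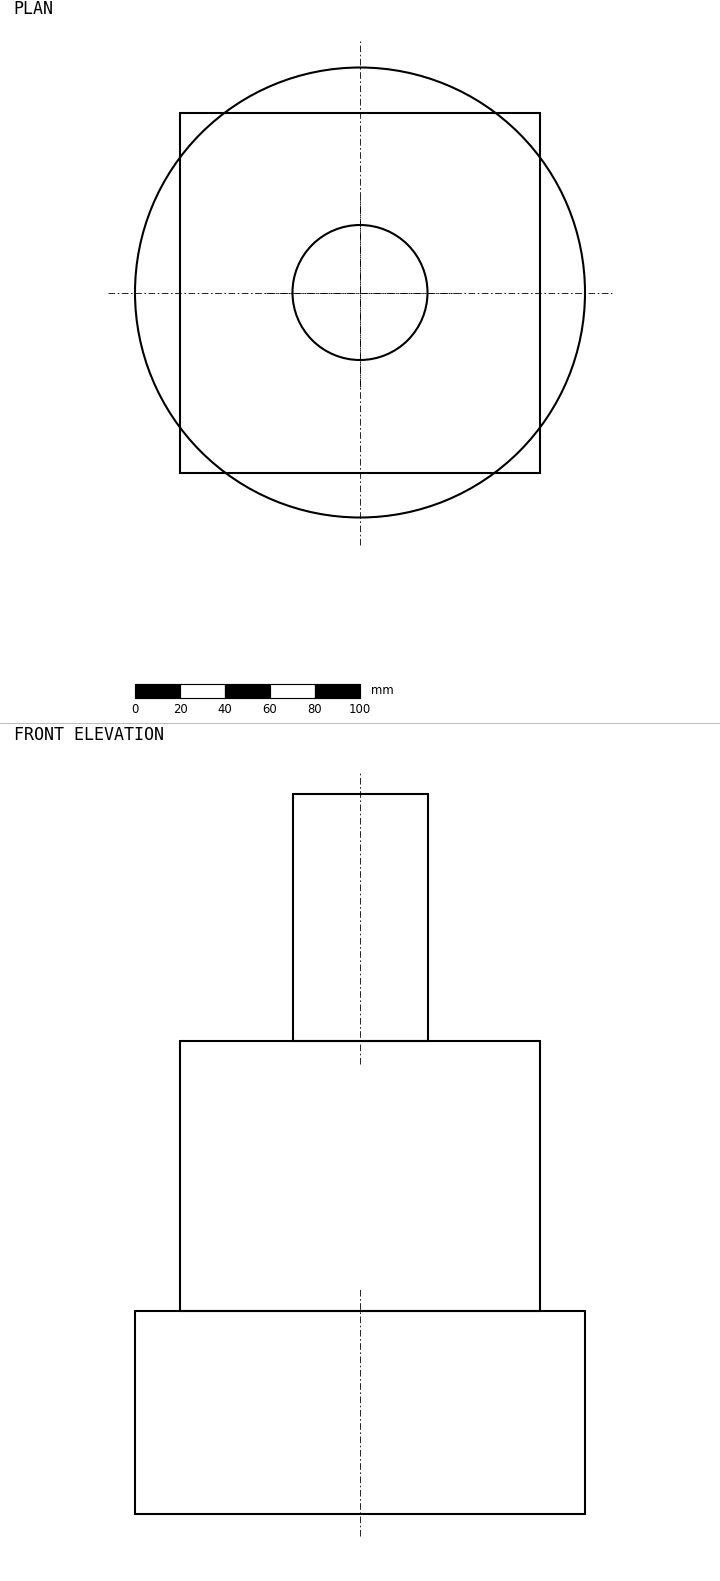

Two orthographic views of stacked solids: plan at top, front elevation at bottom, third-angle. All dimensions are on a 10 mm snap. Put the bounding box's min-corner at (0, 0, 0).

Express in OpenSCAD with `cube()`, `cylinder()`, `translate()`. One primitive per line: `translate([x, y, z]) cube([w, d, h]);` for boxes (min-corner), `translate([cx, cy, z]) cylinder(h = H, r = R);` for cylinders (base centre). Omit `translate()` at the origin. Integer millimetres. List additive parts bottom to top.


translate([100, 100, 0]) cylinder(h = 90, r = 100);
translate([20, 20, 90]) cube([160, 160, 120]);
translate([100, 100, 210]) cylinder(h = 110, r = 30);


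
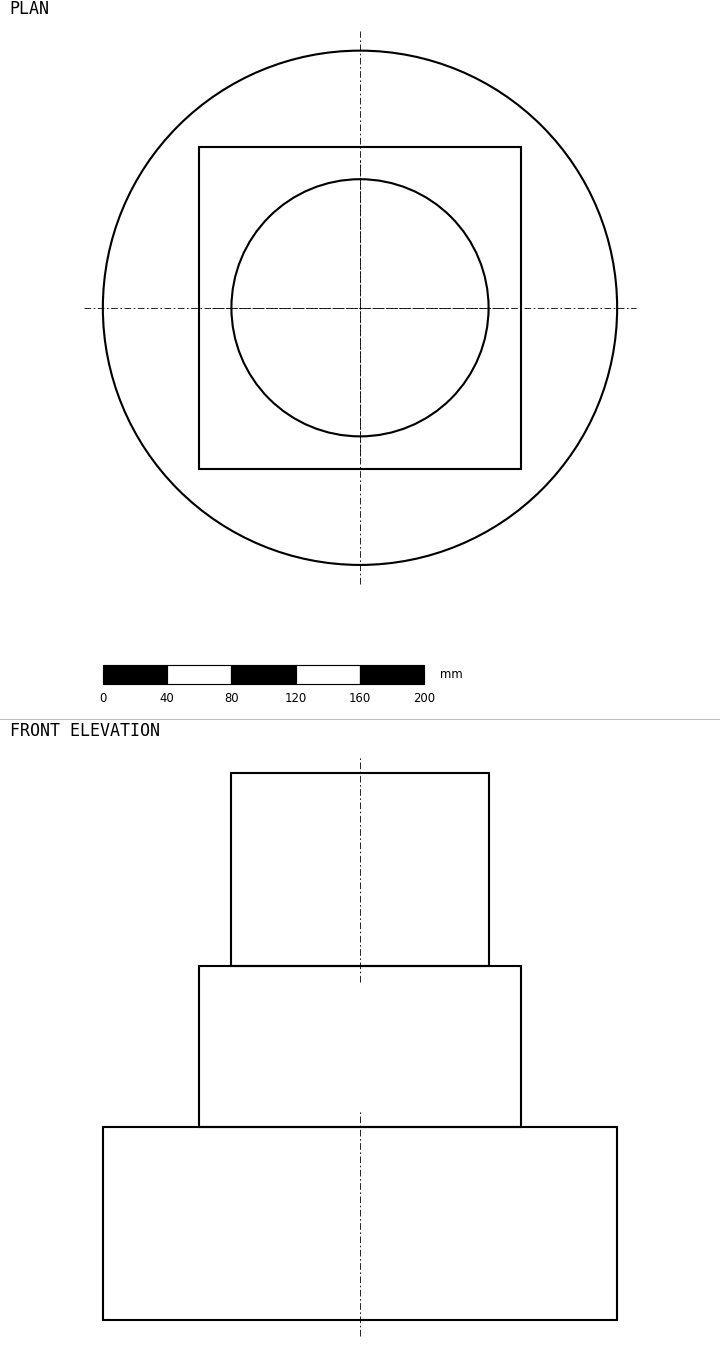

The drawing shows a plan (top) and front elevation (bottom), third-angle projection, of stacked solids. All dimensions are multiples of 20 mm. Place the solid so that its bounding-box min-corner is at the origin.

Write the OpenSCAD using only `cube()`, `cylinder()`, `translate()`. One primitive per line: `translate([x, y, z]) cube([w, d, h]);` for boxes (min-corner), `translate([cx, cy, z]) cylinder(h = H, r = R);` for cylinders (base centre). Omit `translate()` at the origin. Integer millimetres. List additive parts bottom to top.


translate([160, 160, 0]) cylinder(h = 120, r = 160);
translate([60, 60, 120]) cube([200, 200, 100]);
translate([160, 160, 220]) cylinder(h = 120, r = 80);
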